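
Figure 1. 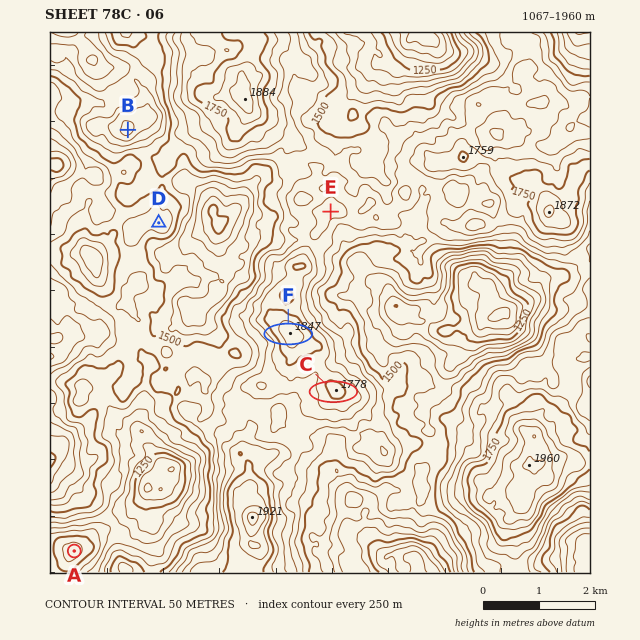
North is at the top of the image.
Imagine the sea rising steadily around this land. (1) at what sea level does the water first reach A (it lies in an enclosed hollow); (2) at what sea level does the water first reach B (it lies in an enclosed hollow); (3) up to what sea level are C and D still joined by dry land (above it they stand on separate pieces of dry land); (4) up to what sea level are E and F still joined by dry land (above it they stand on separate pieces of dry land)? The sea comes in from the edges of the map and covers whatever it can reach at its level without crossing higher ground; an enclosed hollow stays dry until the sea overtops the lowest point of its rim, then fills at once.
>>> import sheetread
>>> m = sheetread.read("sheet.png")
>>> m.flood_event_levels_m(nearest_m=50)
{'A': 1250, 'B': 1400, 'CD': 1500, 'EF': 1650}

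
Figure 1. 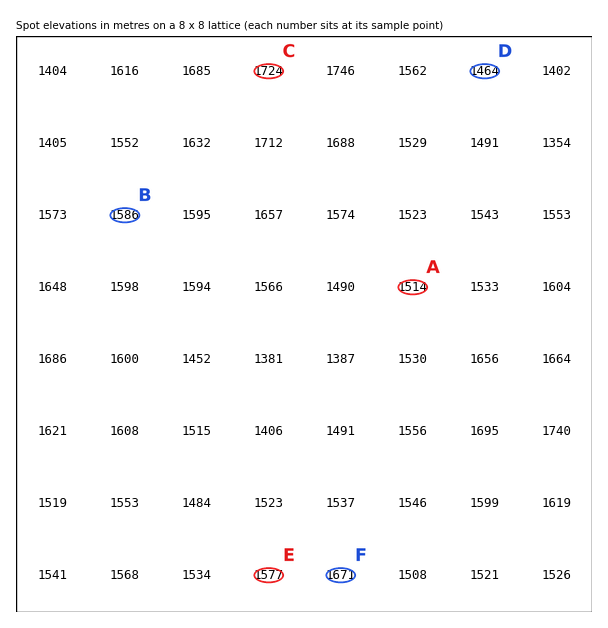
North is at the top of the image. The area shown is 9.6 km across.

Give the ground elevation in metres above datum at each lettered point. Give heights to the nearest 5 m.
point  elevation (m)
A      1515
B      1585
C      1725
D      1465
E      1575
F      1670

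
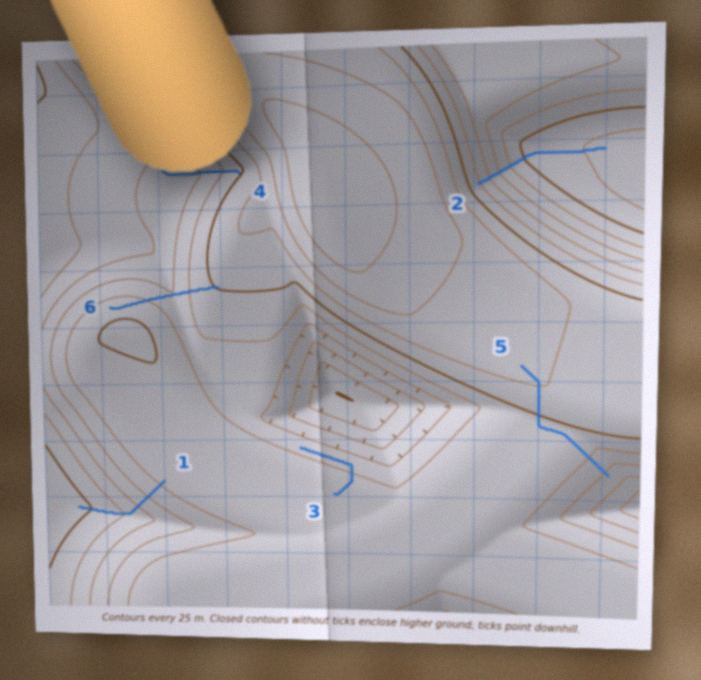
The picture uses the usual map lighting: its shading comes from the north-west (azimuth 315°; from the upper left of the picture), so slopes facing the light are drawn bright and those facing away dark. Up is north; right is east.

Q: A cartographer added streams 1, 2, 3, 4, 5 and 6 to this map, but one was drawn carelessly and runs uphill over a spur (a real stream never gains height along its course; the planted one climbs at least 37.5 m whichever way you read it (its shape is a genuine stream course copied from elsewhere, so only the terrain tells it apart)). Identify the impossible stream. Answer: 6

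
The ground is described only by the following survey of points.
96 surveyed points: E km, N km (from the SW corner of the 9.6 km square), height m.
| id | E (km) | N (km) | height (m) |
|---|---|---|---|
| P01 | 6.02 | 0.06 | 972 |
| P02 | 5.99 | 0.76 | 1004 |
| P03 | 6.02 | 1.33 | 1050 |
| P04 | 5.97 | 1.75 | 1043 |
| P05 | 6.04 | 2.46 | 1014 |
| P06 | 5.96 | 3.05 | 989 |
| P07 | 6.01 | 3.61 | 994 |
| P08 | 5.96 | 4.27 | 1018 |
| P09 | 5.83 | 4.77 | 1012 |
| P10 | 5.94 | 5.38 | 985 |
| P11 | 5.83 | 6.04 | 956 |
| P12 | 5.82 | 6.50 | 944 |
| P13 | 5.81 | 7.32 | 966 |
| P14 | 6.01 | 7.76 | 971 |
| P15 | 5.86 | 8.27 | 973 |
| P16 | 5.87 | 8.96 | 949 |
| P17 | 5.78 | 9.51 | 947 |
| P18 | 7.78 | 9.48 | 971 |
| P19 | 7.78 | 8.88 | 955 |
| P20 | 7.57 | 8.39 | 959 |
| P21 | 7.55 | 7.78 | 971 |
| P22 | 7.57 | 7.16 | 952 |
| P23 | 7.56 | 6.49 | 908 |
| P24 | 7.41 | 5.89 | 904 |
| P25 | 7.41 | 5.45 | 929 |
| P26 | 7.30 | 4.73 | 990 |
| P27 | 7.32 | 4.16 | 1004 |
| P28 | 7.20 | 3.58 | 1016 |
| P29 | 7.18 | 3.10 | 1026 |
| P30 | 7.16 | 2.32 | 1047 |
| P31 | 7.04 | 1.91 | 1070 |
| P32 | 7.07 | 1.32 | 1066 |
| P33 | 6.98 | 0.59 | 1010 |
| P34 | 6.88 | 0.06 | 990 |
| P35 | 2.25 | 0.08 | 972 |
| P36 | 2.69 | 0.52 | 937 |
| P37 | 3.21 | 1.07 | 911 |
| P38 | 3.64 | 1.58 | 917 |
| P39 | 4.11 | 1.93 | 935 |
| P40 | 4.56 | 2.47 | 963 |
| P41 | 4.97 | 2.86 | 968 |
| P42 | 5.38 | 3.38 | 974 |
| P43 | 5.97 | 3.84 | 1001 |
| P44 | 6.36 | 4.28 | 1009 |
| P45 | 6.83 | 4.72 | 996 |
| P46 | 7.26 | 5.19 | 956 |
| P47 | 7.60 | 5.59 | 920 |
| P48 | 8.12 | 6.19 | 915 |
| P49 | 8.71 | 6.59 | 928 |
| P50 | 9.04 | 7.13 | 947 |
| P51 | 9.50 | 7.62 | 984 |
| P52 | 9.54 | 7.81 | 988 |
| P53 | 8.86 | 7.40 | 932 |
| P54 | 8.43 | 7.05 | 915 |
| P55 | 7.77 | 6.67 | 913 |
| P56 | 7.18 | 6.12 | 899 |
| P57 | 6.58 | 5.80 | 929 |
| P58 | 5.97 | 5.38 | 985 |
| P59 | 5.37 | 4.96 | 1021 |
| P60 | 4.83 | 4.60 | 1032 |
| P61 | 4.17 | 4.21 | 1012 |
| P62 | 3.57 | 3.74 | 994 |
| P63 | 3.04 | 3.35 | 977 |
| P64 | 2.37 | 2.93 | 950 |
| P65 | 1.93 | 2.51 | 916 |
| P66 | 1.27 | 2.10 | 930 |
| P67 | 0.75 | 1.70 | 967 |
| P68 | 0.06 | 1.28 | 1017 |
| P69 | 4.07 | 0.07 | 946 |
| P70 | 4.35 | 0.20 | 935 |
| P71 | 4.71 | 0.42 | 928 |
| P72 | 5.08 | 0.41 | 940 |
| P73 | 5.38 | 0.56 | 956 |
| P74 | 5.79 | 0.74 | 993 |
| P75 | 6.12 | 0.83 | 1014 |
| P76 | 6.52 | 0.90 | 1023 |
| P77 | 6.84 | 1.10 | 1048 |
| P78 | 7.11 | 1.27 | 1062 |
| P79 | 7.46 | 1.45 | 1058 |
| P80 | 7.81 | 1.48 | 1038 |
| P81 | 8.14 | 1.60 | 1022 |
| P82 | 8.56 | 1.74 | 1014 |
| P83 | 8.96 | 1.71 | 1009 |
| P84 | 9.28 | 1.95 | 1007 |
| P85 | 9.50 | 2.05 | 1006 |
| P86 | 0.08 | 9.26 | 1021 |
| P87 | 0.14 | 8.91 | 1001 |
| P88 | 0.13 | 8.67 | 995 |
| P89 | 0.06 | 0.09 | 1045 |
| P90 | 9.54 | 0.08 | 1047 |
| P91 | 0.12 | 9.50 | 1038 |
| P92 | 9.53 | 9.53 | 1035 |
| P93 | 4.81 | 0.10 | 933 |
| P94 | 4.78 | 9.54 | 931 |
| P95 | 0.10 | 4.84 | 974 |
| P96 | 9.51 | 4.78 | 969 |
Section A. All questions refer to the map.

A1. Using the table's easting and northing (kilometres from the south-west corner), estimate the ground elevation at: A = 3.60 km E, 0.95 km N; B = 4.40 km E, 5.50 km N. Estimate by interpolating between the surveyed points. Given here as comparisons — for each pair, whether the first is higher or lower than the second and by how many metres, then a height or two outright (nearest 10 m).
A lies lower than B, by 100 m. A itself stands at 930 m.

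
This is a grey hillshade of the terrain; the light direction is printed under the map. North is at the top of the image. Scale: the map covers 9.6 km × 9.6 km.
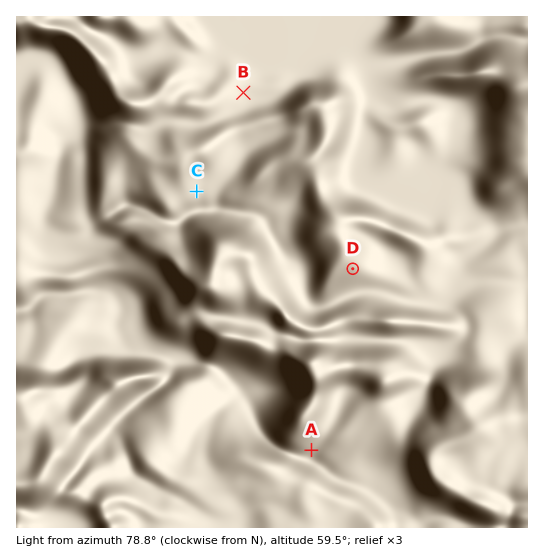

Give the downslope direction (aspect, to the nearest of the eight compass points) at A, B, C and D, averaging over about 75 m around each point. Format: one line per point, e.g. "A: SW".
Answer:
A: S
B: SE
C: SE
D: SE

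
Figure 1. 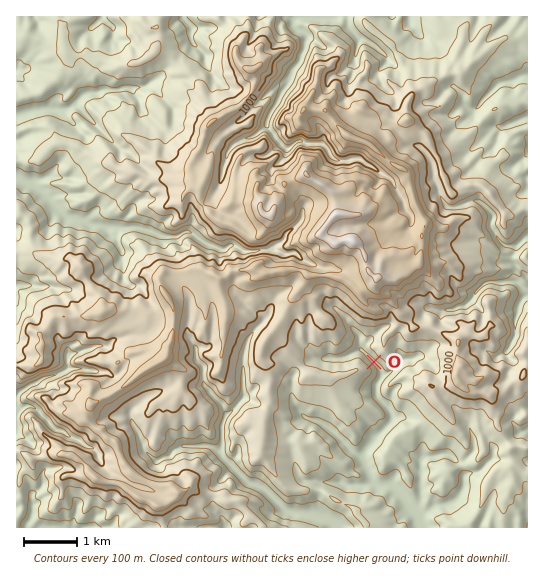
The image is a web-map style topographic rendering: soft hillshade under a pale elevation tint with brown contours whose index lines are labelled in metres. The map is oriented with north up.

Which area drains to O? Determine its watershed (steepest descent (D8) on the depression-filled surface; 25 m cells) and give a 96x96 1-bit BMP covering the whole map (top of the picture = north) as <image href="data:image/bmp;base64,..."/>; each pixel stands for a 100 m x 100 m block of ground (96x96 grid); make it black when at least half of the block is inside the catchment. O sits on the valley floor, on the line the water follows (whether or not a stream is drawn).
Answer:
<image width="96" height="96" href="data:image/bmp;base64,Qk2+BAAAAAAAAD4AAAAoAAAAYAAAAGAAAAABAAEAAAAAAIAEAAATCwAAEwsAAAIAAAAAAAAA////AAAAAAAAAAAAAAAAAAAAAAAAAAAAAAAAAAAAAAAAAAAAAAAAAAAAAAAAAAAAAAAAAAAAAAAAAAAAAAAAAAAAAAAAAAAAAAAAAAAAAAAAAAAAAAAAAAAAAAAAAAAAAAAAAAAAAAAAAAAAAAAAAAAAAAAAAAAAAAAAAAAAAAAAAAAAAAAAAAAAAAAAAAAAAAAAAAAAAAAAAAAAAAAAAAAAAAAAAAAAAAAAAAAAAAAAAAAAAAAAAAAAAAAAAAAAAAAAAAAAAAAAAAAAAAAAAAAAAAAAAAAAAAAAAAAAAAAAAAAAAAAAAAAAAAAAAAAAAAAAAAAAAAAAAAAAAAAAAAAAAAAAAAAAAAAAAAAAAAAAAAAAAAAAAAAAAAAAAAAAAAAAAAAAAAAAAAAAAAAAAAAAAAAAAAAAAAAAAAAAAAAAAAAAAAAAAAAAAAAAAAAAAAAAAAAAAAAAAAAAAAAAcAAAAAAAAAAAAAAD/wAAAAAAAAAAAAAH/8AAAAAAAAAAAAAP/+AAAAAAAAAAAAAf//AAAAAAAAAAAAAf//gAAAAAAAAAAAA///gAAAAAAAAAAAB///gAAAAAAAAAAAD///wAAAAAAAAAAAB///4AAAAAAAAAAAB///8AAAAAAAAAAAA///8AAAAAAAAAAAA///8AAAAAAAAAAAAf//4AAAAAAAAAAAAf//4AAAAAAAAAAAAP//wAAAAAAAAAAAAH//AAAAAAAAAAAAAD/gAAAAAAAAAAAAAD/AAAAAAAAAAAAAAAAAAAAAAAAAAAAAAAAAAAAAAAAAAAAAAAAAAAAAAAAAAAAAAAAAAAAAAAAAAAAAAAAAAAAAAAAAAAAAAAAAAAAAAAAAAAAAAAAAAAAAAAAAAAAAAAAAAAAAAAAAAAAAAAAAAAAAAAAAAAAAAAAAAAAAAAAAAAAAAAAAAAAAAAAAAAAAAAAAAAAAAAAAAAAAAAAAAAAAAAAAAAAAAAAAAAAAAAAAAAAAAAAAAAAAAAAAAAAAAAAAAAAAAAAAAAAAAAAAAAAAAAAAAAAAAAAAAAAAAAAAAAAAAAAAAAAAAAAAAAAAAAAAAAAAAAAAAAAAAAAAAAAAAAAAAAAAAAAAAAAAAAAAAAAAAAAAAAAAAAAAAAAAAAAAAAAAAAAAAAAAAAAAAAAAAAAAAAAAAAAAAAAAAAAAAAAAAAAAAAAAAAAAAAAAAAAAAAAAAAAAAAAAAAAAAAAAAAAAAAAAAAAAAAAAAAAAAAAAAAAAAAAAAAAAAAAAAAAAAAAAAAAAAAAAAAAAAAAAAAAAAAAAAAAAAAAAAAAAAAAAAAAAAAAAAAAAAAAAAAAAAAAAAAAAAAAAAAAAAAAAAAAAAAAAAAAAAAAAAAAAAAAAAAAAAAAAAAAAAAAAAAAAAAAAAAAAAAAAAAAAAAAAAAAAAAAAAAAAAAAAAAAAAAAAAAAAAAAAAAAAAAAAAAAAAAAAAAAAAAAAAAAAAAAAAAAAAAAAAAAAAAAAAAAAAAAAAAAAAAAAAAAAAAAAAAAAAAAAAAAAAAAAAAAAAAAAA="/>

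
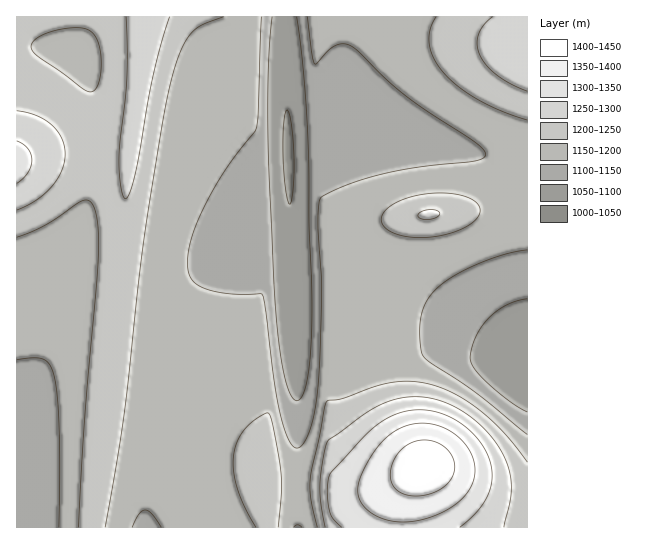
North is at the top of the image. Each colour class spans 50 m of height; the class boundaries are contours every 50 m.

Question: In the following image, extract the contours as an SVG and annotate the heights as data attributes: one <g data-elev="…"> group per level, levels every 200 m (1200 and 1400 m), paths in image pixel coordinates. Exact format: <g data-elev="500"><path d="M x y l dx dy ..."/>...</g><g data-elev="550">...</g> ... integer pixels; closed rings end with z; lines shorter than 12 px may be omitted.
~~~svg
<g data-elev="1200"><path d="M105 527l19-113 22-188 16-100 8-40 9-32 11-19 11-9 23-9"/><path d="M278 527l3-34 0-20-8-49-3-9-3-2-13 7-11 11-6 12-4 14 1 16 4 17 7 19 11 18"/><path d="M527 462l-21-27-23-22-24-17-24-10-21-4-20 0-20 5-32 12-13 1-3 2-1 5-15 72 1 19 6 29"/><path d="M17 237l29-12 36-24 7 0 5 6 4 20 0 34-13 156-6 110"/><path d="M407 237l26 0 25-6 11-6 7-6 4-6 0-6-4-5-6-4-20-5-24 1-24 6-16 10-4 5-1 6 3 5 5 4z"/><path d="M89 92l-54-38-4-7 3-6 13-8 19-5 17 0 10 5 6 13 2 23-2 12-2 7-4 3z"/><path d="M436 17l-6 13-1 13 5 15 10 15 14 13 20 14 24 11 25 9"/></g><g data-elev="1400"><path d="M408 495l13 1 12-3 10-6 7-6 4-10 0-9-4-9-7-7-12-5-13 0-12 5-9 9-6 14 0 13 7 9z"/></g>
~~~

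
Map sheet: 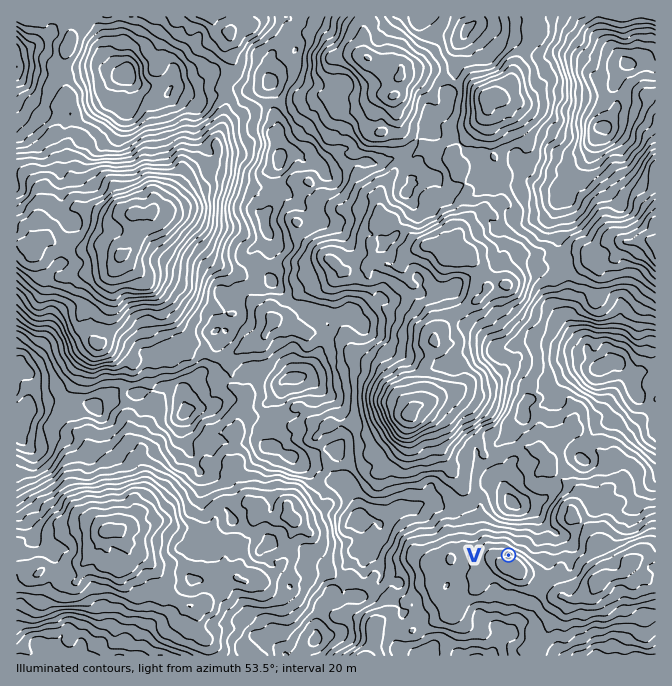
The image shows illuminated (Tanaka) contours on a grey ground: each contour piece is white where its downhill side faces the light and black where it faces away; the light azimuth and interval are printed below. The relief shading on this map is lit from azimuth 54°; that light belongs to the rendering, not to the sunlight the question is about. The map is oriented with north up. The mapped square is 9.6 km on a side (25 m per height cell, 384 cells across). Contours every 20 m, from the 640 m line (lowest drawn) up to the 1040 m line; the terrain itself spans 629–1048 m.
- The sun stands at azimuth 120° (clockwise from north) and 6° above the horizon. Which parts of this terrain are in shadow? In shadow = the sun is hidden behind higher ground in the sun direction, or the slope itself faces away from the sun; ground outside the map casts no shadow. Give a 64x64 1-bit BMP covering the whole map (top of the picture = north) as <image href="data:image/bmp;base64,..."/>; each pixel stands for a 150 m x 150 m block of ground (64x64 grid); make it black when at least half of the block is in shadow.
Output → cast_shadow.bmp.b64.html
<image width="64" height="64" href="data:image/bmp;base64,Qk0+AgAAAAAAAD4AAAAoAAAAQAAAAEAAAAABAAEAAAAAAAACAAATCwAAEwsAAAIAAAAAAAAA////AAAAAAAAAAAH4ADAAAAAAAfgAGAAAAAAB+AAYAAAAAAH8AAAAAAAAAHwIAAAAAAAAfiAAAAAAEAAGwAEAAAAAAAPgAHAAAAAAB8AA8AGAAAAHoAH+A4AAMAf4w/8LgAAAB//j/5ngAAAP/6vn/+AAAB/+Px//8AAYCfg/i//8DBgAAB+Af/wPnAAAH8A//g+0AAAI4D/+DBcAAAAwP/wAAhAAADg/8BYAOQAABD+4EAAxABgQPzg4Bw8ADAA7+D4CjwAMADx4PwP/gACAGHIbDf+AAICIAAAP/8AACBwAAAf/4AAcvgAAB//AAAAfAAAP/+AAAg8AAg//wAAAD4ADj//gAAAPAAPh/+AAAAcAAOD/8AAAAwAA4D/wAAAwAADgH/8AAAAAADwCDwAAAEAAHIADgAAA4AAcgAAAAAHwAB+AAABgQfAAH4mAAGBh8AA/2eAA9mHgAD/5+AH/4+AAPPz8A//x8AA8/P4B//P/ABD8/4P/8/8AAPjkA//3/wAI/CAB/7//wB//AAH////gD+8AAP///+AAAAAAf////ACIAAA////8BBgCAD/8f/4MAAcAP/B//gAAD4AP/H/+DBgPgAf+P/wfHg+AB7gf5D84D+ADuB4iHwAP8AO8BgAPgA/wAD4AAA/wB/AAPgAAD/AH+AAGAAgP8APoAAAAAA/wMLgAA=="/>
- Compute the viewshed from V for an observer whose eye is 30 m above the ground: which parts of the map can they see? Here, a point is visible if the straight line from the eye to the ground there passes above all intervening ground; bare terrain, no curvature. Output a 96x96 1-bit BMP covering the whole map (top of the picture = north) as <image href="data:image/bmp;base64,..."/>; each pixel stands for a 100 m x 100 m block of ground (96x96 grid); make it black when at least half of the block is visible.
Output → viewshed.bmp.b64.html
<image width="96" height="96" href="data:image/bmp;base64,Qk2+BAAAAAAAAD4AAAAoAAAAYAAAAGAAAAABAAEAAAAAAIAEAAATCwAAEwsAAAIAAAAAAAAA////AAAAAAAAAAAH/wA/gAAAAAAAAAAP/4APAAAAAAAAAAAP/8ADgAAAAAAAAAAf/OAHgAAAAAAAAAAf/OAH8DAAAAAAAAAf+PAHgHAAAAAAAAAf4f/vgPAAAAAAAAA/h/4AAPAAIAAAAAPPh/wAA/AB/AAAAIOPH/wAA/wB/gAAAOOAH/wAA/wB/gAAAf+Af/8AA/wB/wAAAP+Ef/8AA/gT//AAAH+2/f8AA/j///AAAH/xc/+AAnn///gAAH/hcPeAEvn///wAAP/x8P+AGPv///wAAP/P+H+AGHv//54ABf/H+H+ACPv//wcAAf/+EH/AAP///wMAAP/mAH/n4P+v+AMAAD/AAH//x///8AEAAD+AAP//////8GAAAD+AAH//////4GAAAD+AAH//////8MAAAB8AAD/n////+NAAAB4AAT/P////8AAAABgAAYfD////4AAAABAAfwOD////4OAAABwAfgMP////w+AAAD4AfAYGf///j8AAAB4AfD4E///+/4AAAB4C/g4A//+P/wAAAHwCfgcAf//HvgAAAHgAfAMAf//gOAAAAFwAeAEAf//gOQAAAHwAcAAAH//8OAAAAGwAMAAAD//+MAAAAIwAMAAAAf//IAAAYIAAMAAAAH//4AAAf/gAkAAAAB3/gAAA//8A8AAAAAZ/gAAAf//h8AAAAAB/gAAAP//9/AAAAAAfAAMAH//+/gAAAAAeAAcAD/n8/gAAAAADgA8AD//4PgAAAAADwA8AD//wJgAAAABn8D8AA//wBAAAAAH///8AH//wAAAAAAf///8Af//4AAAAAA////8AZ//8AAAAAB////8AB//8AAAAAB////8AD//8AAAAAAf///8Ph//4AAAAAAP///8fB//4AAAAAAH///8bB//8AAAAAAAP//8wA//8AAAAAAAD//9wAf/8AAAAAPgAP/8wAf/4AAAAAfgAf/8gAP/4AAAAAZgCf/8AAH/4AAAAAYAAEf8AAD/wAAAAAAAAAcYAAD/wAAAAAAAAAAAAAB/wAAAAAAAAAAAAAH/wAAAAAAAAAAAAAC/wAAAAAAAAAAAAAAfgAAAAAAAAAAAAAADgAAAAAAAAAAAAAAAAAAAAAAAAAAAAAAAAAAAAAAAAAAAAAAAAAAAAAAAAAAAAAAAAAAAAAAAAAAAAAAAAAAAAAAAAAAAAAAAAAAAAAAAAAAAAAAAAAAAAAAAAAAAAAAAAAAAAAAAAAAAAAAAAAAAAAAAAAAAAAAAAAAAAAAAAAAAAAAAAAAAAAAACAAAAAAAAAAAAAAcHgAAAAAAAAAAAAAefgAAAAAAAAAAAAAf/gAAAAAAAAAAAAAfwQAAAAAAAAAAAAAAAAAAAAAAAAAAAAAAgQAAAAAAAAAAAQAAAAAAAAAAAAAAAAAAAAAAAAAAAAAAAAAAAAAAAAAAAAAAAAAAAAAAAAAAAAAAAAAAAAAAAAAAAAAAAAAAAAAAAAAAAAAAAAAAAAAAAAAAAAAAAAAABmAAAAAAAAAAAAAAAvgAAAAAAAAAAAAAA/+A="/>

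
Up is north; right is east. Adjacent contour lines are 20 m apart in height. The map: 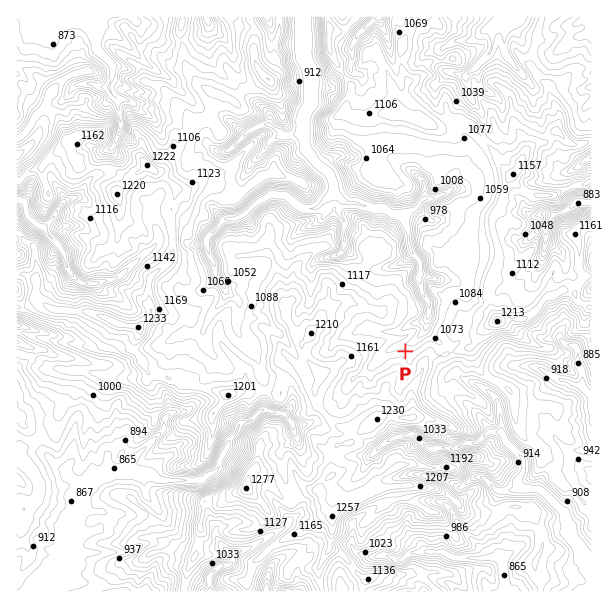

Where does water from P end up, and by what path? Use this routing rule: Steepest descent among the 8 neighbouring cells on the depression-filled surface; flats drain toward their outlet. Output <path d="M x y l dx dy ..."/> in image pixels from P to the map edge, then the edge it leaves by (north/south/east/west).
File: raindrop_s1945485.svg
<path d="M405 351l0-6 2-1 6-2 13-13 0-9 3-6 0-11-7-10 0-6-3-6 0-3 1-2 0-13-1-3-8-8 0-3-3-6 0-13-1-2-2-6-6-6-4 0-11-7-10 0-6-3-6 0-5-3-10 0-3-2-6-6-3-1-2-3 0-9-1-2-2-6-4-4-6-3-6-6-3-6-6-6 0-11-2-1 0-21 8-12 0-33-8-15 0-39"/>
exit: north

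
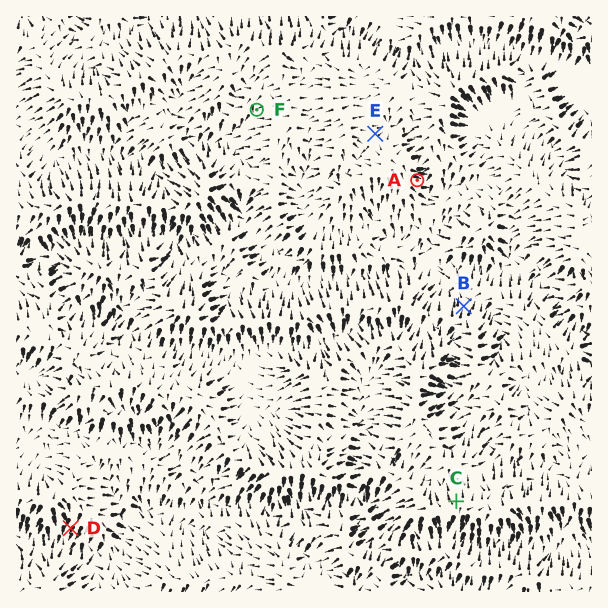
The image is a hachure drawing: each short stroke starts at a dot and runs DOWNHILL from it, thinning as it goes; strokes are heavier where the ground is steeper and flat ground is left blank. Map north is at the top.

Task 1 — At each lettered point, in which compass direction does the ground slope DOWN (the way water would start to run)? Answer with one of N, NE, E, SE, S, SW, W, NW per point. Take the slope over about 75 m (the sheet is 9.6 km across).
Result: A E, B N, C N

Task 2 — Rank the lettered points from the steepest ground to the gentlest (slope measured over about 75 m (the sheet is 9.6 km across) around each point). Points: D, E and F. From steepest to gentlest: D F E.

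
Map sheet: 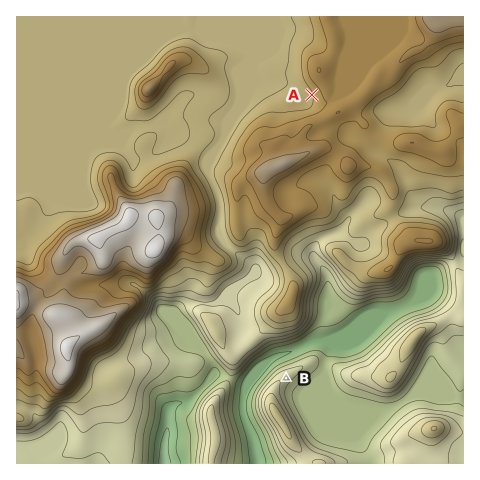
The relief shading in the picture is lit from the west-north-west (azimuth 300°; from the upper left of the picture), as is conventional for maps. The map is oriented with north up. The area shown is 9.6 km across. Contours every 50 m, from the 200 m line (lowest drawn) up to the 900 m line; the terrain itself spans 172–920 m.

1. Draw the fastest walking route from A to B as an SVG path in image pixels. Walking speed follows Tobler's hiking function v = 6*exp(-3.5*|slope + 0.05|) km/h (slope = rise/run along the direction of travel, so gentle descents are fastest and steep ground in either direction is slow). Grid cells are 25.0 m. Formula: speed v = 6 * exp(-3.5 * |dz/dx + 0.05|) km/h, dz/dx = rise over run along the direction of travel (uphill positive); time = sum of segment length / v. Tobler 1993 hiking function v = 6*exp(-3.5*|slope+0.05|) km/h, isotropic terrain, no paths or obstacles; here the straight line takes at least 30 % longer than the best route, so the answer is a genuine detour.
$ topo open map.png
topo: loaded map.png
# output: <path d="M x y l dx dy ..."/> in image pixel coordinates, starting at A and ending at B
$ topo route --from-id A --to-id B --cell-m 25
<path d="M312 95l1 1 8 16 0 6 2 5 0 4 11 21 0 27 2 5 0 37-3 7-10 10-5 11 0 8 5 12 0 25-1 2 0 29-10 21 0 5-1 2-20 20-5 9"/>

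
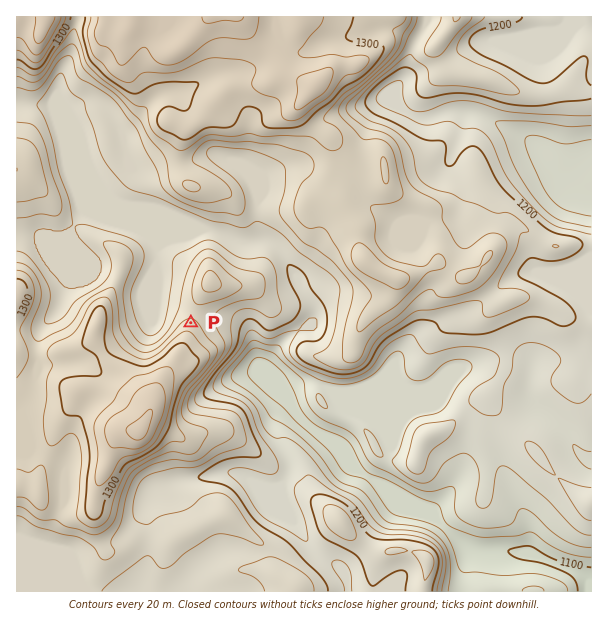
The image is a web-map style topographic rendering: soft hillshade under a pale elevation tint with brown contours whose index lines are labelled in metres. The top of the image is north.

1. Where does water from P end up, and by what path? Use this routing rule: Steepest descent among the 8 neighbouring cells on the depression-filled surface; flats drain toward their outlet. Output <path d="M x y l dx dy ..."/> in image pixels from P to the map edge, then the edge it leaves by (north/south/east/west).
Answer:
<path d="M191 323l0-8-6-6-26 0-3-3 0-55 20-20 40 0 2 2 4 0 12 6 3 3 18 0 2-2 9 0 1 2 3 0 9 7 0 2 9 12 5 9 9 9 0 9 10 15 0 13-12 12-9 5-24 24 0 22 44 44 9 4 48 48 3 2 7 0 2 1 7 2 27 15 47 46 1 0 3 3 6 3 5 0 1 2 38 0 6 4 6 2 1 1 9 0 2 2 12 1 7 5 12 3 9 4 6 6 2 0 0 2 4 4"/>
exit: east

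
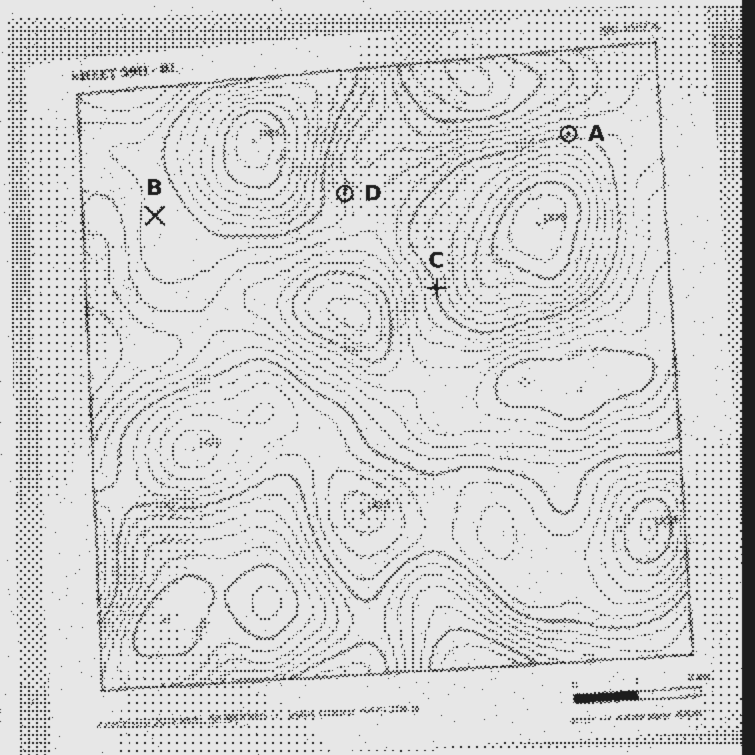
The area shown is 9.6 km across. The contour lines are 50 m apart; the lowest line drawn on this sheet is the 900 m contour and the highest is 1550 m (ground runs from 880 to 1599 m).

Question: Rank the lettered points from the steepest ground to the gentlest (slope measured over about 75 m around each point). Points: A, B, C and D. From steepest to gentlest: A C D B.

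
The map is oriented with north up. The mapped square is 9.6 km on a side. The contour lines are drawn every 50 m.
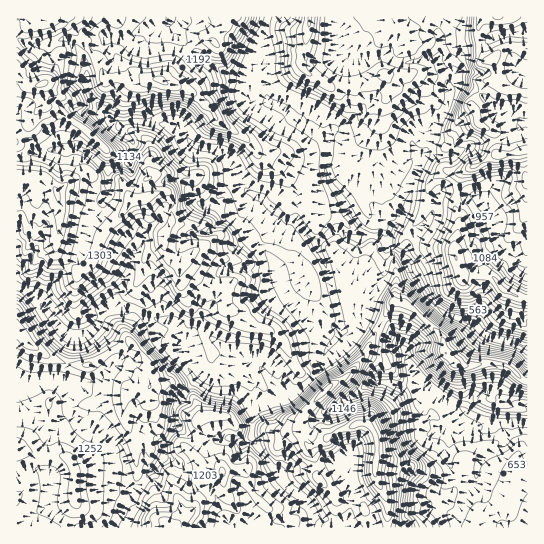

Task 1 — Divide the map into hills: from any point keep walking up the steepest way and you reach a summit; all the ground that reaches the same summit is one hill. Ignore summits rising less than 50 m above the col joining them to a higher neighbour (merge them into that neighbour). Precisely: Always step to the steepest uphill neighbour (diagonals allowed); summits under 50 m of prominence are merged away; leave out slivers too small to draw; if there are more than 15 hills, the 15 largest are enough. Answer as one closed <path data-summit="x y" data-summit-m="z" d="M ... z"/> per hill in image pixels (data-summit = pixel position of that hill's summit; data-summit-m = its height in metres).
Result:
<path data-summit="43 83" data-summit-m="1560" d="M263 56l-8 9-6 10 2 22 5 5-13-3-21 6-11 7-24 22 1 5 5 5 5 3 20 2 11 7 12 26-14 3-16 19-6 1-11-4-13 8-16 2-5 7-16 15-1 14-8 11-6 17-14 28 4 5 15 0 13 8 28 7 4 6-2 13 4 15 14 21 20 13 23 0 13 14 15-2 33-14 14-12 10-16 4-12 12-14 1-5 10 3 5 0 4-3 25-56 1-23 3-4-1-5 20-33 4-22 12-28-9 0-15 5-13 1-23-5-12-7-24-1-2-11-4-5-18-9-20-19-12-4-3-3 0-35z"/><path data-summit="355 425" data-summit-m="1422" d="M367 317l-12 16-15-3-1 5-12 14-11 24-11 12-12 8-3-1-24 11-5 0-8 6-1 29 17 25 11 10 4 9 25 24 4 8-2 14 144 0 1-7 19-35 2-16-18 2-7-3-4-10 0-10 1-7 6-8-13-2-18-21-5-10 0-12 5-4-12-16-5-16-7-8-7-15z"/><path data-summit="130 201" data-summit-m="1392" d="M142 121l-12 0-10 4 0 5 13 13-5 19-17 6-3 3 0 22-5 8-4 14-11 14-8 25-41 45 21 30 11 8 8 0 11-5 9-9 5-12 12-5 0-7 13-24 4-14 10-14 1-14 16-15 5-7 16-2 13-8 11 4 6-1 16-19 14-3-9-21-9-9-30-8-12-16-11 0-12-5z"/><path data-summit="150 387" data-summit-m="1301" d="M118 307l-12 2-7 14-9 9-18 7-8 43 5 13 13-8 9 10 4 9 0 12-3 8 28 20 8 24 0 16 5 6 11-10 5-9 14-14 1-16 13-18-4-11 2-7 21-28-15-22-4-15 2-13-4-6-28-7-13-8z"/><path data-summit="171 527" data-summit-m="1447" d="M197 380l-22 27-2 7 4 12 18 13 15-3 9 4 14-1 10 4-6 18 0 22 10 20 4 18 6 7 53 0 3-14-4-8-25-24-4-9-11-10-17-25 0-25 4-7-5-1-13-14-23 0z"/><path data-summit="457 258" data-summit-m="1151" d="M450 191l-11 2-11 29-20 19-4 17 23 39 18 16 28 10 17 14 25 6 12 5 1-77-9-4-8-12-6-2-5-4-4-32-4-8-19-14z"/><path data-summit="446 353" data-summit-m="1201" d="M389 247l-4 4 0 16-2 11-10 16-4 15-5 9 7 1 22 10 7 16 7 8 5 16 9 13 38 26 6 3 4-12 6-4 14 0 24 9 9 0 5 3 1-58-13-6-25-6-17-14-28-10-18-16-24-40z"/><path data-summit="161 79" data-summit-m="1361" d="M169 21l-19 4-21 11-19 0-25 18-1 9 5 28 10 15 15 15 4 3 12-3 28 2 12 5 11 0 5 7 33-28 24-8 10 2-4-14 1-15-5 4-7 0-35-13-4-8-28-25z"/><path data-summit="57 193" data-summit-m="1509" d="M79 148l-42 3-12 5-9 1 0 129 6 2 16 12 42-46 8-25 11-14 4-14 5-8 1-23z"/><path data-summit="310 17" data-summit-m="1160" d="M333 16l-64 0-6 21 1 20 4 9 0 35 3 3 12 4 15 15 27 17 8-11 17-9 15-17-10-36 0-6-9-1-6-9z"/><path data-summit="385 75" data-summit-m="1027" d="M385 55l-30 6 0 6 10 36-15 17-21 13-4 6 2 13 24 1 12 7 23 5 37-7-8-8-3-8 5-7 20-14 8-10 4-10-2-23-10-18-8-1-7 2-25 2z"/><path data-summit="493 58" data-summit-m="1288" d="M527 31l-22 2-19 8-23 6-10 15 0 15-5 6 0 6 7-4 14 2 8 4 14 13 23 9 8 10 5 0z"/><path data-summit="74 493" data-summit-m="1284" d="M73 413l-12 9-13 19-3 26 7 14-4 16 0 12 7 7 22 12 36 0 11-26 7-8-3-8 0-16-7-21-14-13z"/><path data-summit="498 154" data-summit-m="1233" d="M527 123l-4 0-14 16-4 1-31 4-23 11-25 0-13 24-6 30-19 30 0 7 16 12 4-17 20-19 11-30 11-1 19 2 12 6 6 6 0-7 2-8 6-7 23-12 10-2z"/><path data-summit="17 329" data-summit-m="1334" d="M19 287l-3 0 0 98 23 0 4-2 11 0 12 8-2-17 9-36-13-9-26-33z"/>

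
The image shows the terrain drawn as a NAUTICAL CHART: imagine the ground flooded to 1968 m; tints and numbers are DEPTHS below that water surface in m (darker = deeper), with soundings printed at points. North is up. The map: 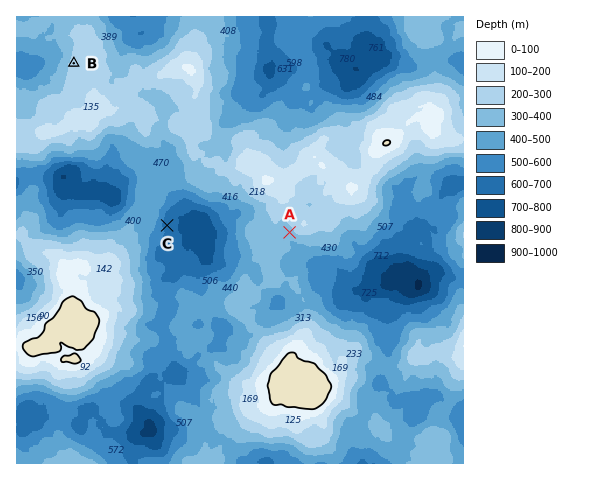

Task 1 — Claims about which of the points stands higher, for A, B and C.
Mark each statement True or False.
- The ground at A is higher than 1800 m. False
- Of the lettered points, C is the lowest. True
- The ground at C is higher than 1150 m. True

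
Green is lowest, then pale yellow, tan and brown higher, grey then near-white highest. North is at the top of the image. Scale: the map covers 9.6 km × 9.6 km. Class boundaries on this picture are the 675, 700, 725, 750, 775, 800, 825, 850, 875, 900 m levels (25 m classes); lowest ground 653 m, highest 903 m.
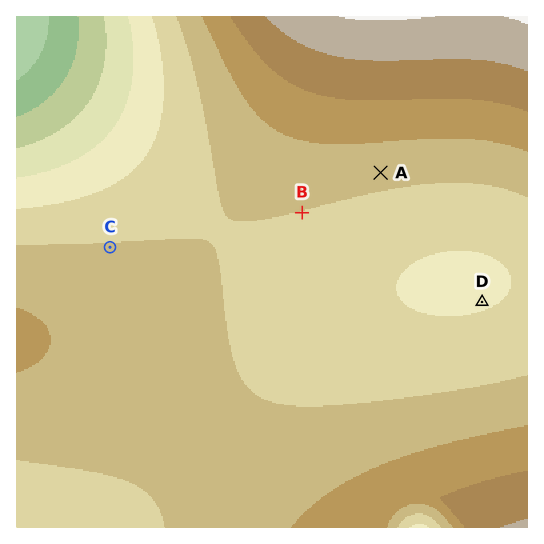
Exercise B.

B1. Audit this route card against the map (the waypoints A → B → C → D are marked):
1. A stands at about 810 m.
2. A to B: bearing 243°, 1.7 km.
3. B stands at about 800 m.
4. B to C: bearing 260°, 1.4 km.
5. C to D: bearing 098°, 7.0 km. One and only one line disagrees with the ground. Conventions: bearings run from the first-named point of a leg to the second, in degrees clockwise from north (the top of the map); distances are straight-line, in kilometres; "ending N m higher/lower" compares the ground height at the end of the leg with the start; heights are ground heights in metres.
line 4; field distance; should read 3.7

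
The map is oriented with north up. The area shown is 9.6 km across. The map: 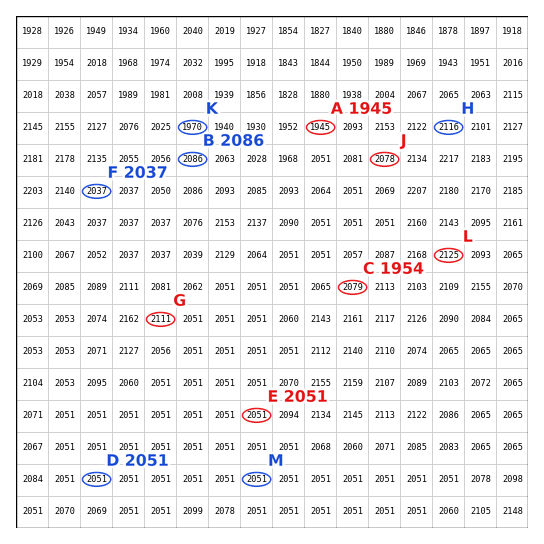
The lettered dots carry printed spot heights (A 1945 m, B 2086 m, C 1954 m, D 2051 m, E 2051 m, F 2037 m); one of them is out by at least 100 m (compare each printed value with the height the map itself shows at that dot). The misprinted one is C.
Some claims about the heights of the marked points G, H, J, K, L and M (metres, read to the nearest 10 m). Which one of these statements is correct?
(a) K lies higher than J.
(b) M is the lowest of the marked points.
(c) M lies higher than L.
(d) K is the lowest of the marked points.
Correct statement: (d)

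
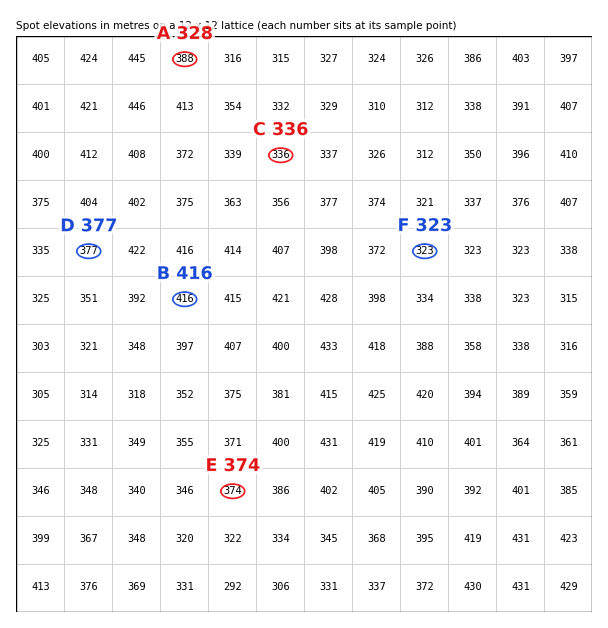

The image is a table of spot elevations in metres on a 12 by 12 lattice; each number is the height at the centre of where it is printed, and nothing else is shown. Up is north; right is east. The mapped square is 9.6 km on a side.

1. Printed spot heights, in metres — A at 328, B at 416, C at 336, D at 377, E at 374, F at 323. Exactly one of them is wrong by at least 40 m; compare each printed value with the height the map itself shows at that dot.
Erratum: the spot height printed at A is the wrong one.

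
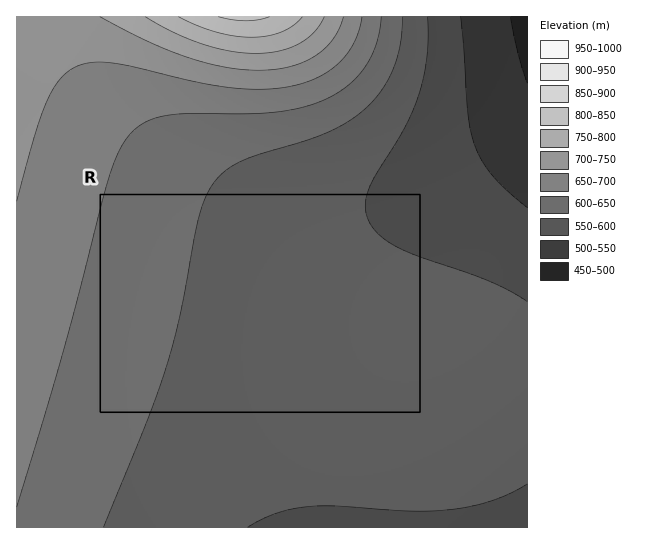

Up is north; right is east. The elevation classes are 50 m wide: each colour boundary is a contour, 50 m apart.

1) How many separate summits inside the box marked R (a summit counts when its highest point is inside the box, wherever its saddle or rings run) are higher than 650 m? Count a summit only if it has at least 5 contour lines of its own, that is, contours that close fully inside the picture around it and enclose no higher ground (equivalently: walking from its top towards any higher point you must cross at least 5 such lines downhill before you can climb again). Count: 0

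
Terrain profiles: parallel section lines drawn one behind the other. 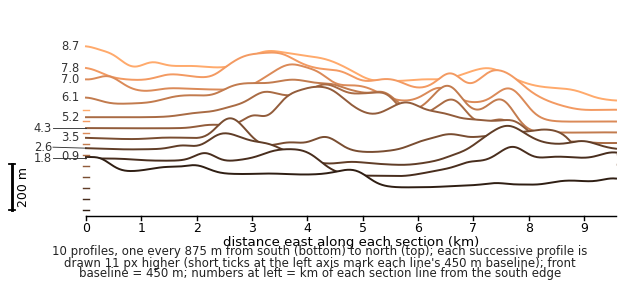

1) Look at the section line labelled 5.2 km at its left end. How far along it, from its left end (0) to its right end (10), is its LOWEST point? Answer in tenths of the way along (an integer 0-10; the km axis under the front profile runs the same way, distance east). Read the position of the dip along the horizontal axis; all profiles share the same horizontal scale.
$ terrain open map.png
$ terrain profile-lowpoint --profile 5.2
10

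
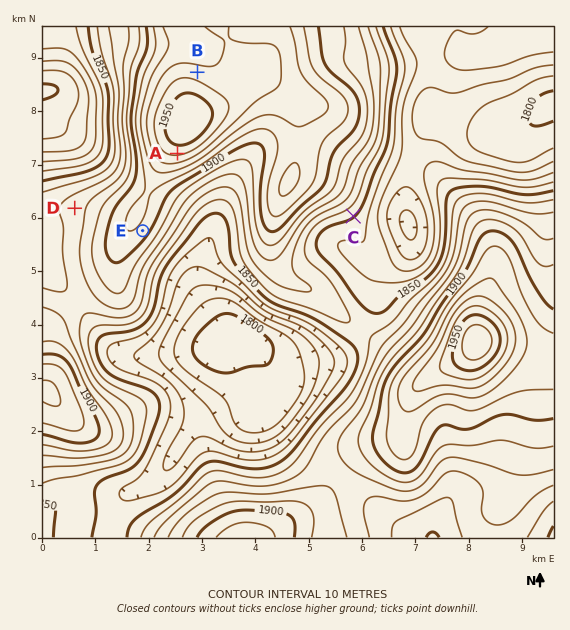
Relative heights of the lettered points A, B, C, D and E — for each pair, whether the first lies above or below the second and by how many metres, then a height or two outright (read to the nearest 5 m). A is above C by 90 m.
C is below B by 85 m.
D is below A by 65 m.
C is below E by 55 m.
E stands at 1905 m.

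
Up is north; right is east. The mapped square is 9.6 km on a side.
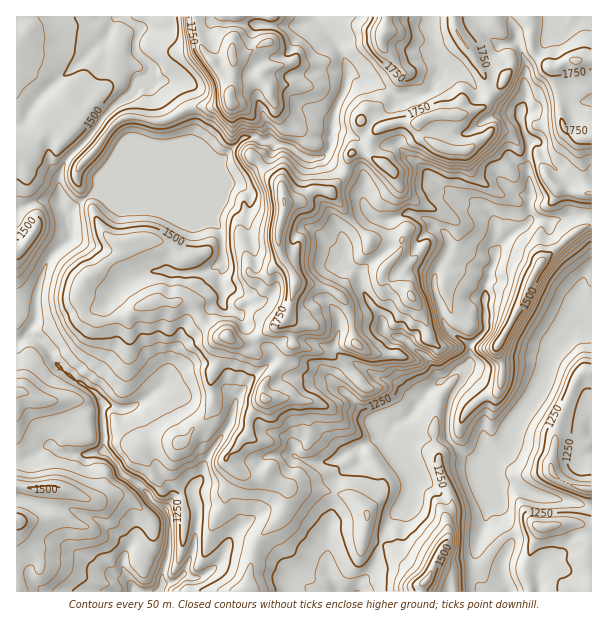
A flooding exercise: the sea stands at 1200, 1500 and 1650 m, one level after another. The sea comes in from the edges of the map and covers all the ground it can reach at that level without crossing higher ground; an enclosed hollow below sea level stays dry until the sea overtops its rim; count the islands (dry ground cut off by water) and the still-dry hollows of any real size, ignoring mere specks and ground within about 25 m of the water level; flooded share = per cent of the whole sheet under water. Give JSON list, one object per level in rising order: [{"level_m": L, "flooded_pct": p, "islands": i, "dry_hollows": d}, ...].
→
[{"level_m": 1200, "flooded_pct": 10, "islands": 0, "dry_hollows": 0}, {"level_m": 1500, "flooded_pct": 61, "islands": 1, "dry_hollows": 0}, {"level_m": 1650, "flooded_pct": 84, "islands": 1, "dry_hollows": 0}]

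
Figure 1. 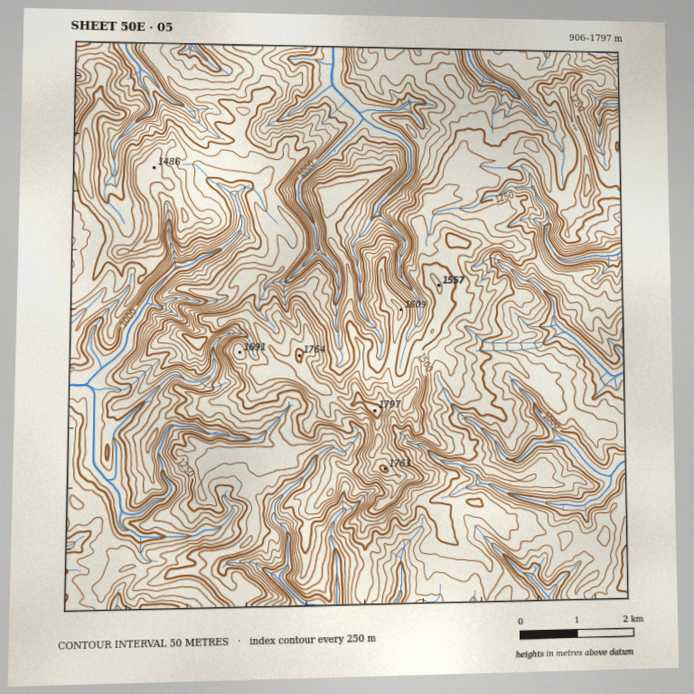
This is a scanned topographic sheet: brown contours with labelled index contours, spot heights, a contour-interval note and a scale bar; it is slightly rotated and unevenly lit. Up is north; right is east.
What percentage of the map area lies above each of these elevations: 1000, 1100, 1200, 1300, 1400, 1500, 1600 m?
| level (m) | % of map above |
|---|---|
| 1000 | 89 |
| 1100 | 73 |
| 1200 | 50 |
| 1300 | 29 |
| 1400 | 15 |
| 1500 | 8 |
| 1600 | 3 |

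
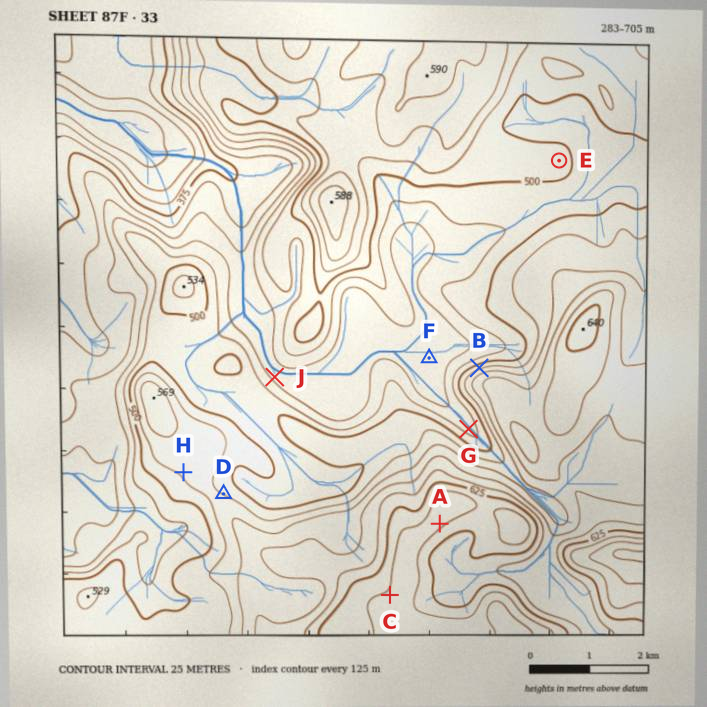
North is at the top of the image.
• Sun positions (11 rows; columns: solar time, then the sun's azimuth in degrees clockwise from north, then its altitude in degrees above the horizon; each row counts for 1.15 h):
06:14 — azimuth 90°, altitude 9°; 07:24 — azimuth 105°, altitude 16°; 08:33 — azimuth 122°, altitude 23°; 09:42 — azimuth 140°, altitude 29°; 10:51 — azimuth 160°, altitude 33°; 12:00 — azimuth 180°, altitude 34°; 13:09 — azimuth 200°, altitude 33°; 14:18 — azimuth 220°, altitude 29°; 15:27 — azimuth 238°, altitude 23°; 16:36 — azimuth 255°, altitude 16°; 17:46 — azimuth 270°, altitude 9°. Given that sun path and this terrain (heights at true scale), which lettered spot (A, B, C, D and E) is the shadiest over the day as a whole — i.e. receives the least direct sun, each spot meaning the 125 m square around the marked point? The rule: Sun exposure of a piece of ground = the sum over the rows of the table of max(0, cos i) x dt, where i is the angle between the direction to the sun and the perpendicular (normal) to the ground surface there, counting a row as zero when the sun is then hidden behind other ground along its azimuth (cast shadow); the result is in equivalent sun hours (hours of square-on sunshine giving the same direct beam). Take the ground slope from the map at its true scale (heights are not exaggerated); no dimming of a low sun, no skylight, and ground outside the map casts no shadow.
B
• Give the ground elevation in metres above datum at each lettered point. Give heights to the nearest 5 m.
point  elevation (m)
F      445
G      465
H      530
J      445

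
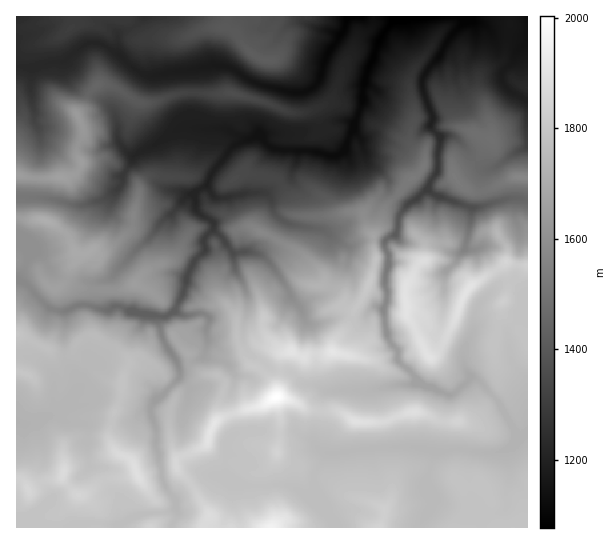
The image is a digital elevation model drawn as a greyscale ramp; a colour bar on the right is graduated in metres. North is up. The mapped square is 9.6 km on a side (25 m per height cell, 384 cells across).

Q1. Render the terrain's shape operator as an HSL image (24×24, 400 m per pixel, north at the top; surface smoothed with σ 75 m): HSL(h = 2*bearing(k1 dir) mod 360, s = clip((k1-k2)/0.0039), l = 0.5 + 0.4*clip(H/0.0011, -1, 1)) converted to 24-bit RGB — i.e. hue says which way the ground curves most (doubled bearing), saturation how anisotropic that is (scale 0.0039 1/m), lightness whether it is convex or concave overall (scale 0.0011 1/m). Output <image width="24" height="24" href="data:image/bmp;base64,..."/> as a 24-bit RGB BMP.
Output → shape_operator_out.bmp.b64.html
<image width="24" height="24" href="data:image/bmp;base64,Qk32BgAAAAAAADYAAAAoAAAAGAAAABgAAAABABgAAAAAAMAGAAATCwAAEwsAAAAAAAAAAAAAeX5mgoZzg2pleoZkeINnTIBet6VLPEprsKRwf6yiV2mRgau1y6+4hl+femB+aXx0eJJpp41+anF7bH+Cj399gHl6doZ4hXuAgpK7Tkt0cbGPhoeze2h7iFZkmNe2WSthgMSDeVpbdHdmWXpSjntOc1NXenCBg5WWeZmYooaAcG1+dWt6iIx3fYCGfY2Mf3mHinqqg1Kom86Kd09xgkxrrN6pQSN109iTZHhSeHdqh3eGj3J3eIZnepCOd4iOgYOIf3yDko2DiXiNbHSKk5ydh5CYgX2OgXiOe3doVWh5vq9/X0h6o9HRntGfIxQ+vN+f14XBR52Bf3iDa2mOobyRcX2DdmpjdHhddXhcd31hfnZlendfen1XdGpObndSbIJrfn9xZot3mnFkU153rLhxfnlbQSdyc7dMnlKj23NyT2JBVmFDpqJacVhXc2VrsF5wapzGV6Rvam9RZoRfh3yufqOqlKerYFt/hHl0cINuen93anl+tpSBhJtpJ0NxwYt4PGlo3ZKVwJHh3oznSL5TeNHWboS+nNrWe1qqmHHD3tvwkKrXkIDAqH+ni1l+fo5zgI5papCReoN+fHR8mJ5ypIuFNHhPIsZjhlFsiapbP4JZPI199dbcZyw9X2I8aGFBbm1IUnEzVWgmOx4OPnEli2JHpGdXd4ODf6Czg2F2dnaDeIaEbIV4pYGQtNbOORFkcMt2uVd4lEBLY4tBc0klrLNlol13VJFYe8C+e9LadQ9hyuTEU5ubUUp7maqOhG+DdKWRm7LHj2O2iIKYh7Guf6CxxUB0xRrCYKCkekuBkbSAfIax0entbIPXzafifYjIx8OMLgRBmdCUytCWnkaDVmx/op6IfHGJosWhTmB/TE+Nz+Tej4jJOV+6YwAViuSl0iR2czl3cMOIydKVTLRUKxQpZXQrtotfvNeWHQAzr9yiUHGG5Z+fLE1cmY12c4mEnm1UaSYgM2EZd10OOSwFNRYGt+mSADMy5nyvntjRR1ez09+eXDRXYCE5dcCRpYm64rtkAAsz5ujAWIuU6W2PJ19ts697aHmMdjRgm8rBsnaITqRTMIPJ0sDjo72HDiteLaCEl8GBdR2Ct9encxp6udjajbrDR0yO+erSAAUz8+zYL3hFN1Go99T1OZSegW1eZqCggll2tJabr6K/SpyCKnZW1LHN677XADMt3syhBWJIahchYbVWhLaQV3egZUOA+OrTAAsz9t/V7s7wAkcxjT824qnJhKzfa1FLaXZSldOue5PA0ZHVfsVNKW1Hx3ebERTHnABc2XBuc9vGltzUoFxVUzE2YzpC8/e7ACoz7sIjxVBNw5LUQQ6Oi+pibS5Kpa7m2eryX2ipZXhXUS5j69XHO4CJJZtW6CGSEZ3nqb3X0cunfx1jpFLTfnTLbIrHk8N/NAPude+woGOvwZeeEkNQ6dPBfU6zKisMKh8JiG8bN24kDCcm8+PRV1mkaDceF2oWlT8aL0cYV0ceZJFNf3dUW6pyTYOM0pi+6ZG7BTMAPigAWyEEKOIpTHkTR0QbydnxxLrw79PvpbeLJltkO+2DzlXFrqHWo5reJH+63rzhkK/Id6++i7W3fICWUEleRmI8qj9d9NfiADJc9PHXXWyBQVW33drxn51XMilDzYZt19VqVH/REygLW2s7l4VrjGdrMIOQbb5jtmJRaEQkWFMdVUcePWcvXEFugqhnbpZYCQDY8OnQklNwhK9iG1IhqHtkQSxLo4JJ8O/bKBljuqOPRHBQV3RReXJjg3NgeIFGUjgroIldWqeWlrS3NWyKXk2bfauZodhqTwBSiekznrTMs7moQUqjhziTiVCh1/Tq1aefNxM6waiUuJLJNlY8W1A9hXJOdGs+VKDHzej2rKHluXu1V7aUM3qPZWJ17e7TEgI8fcBvkl5apM2qfD6XOzeXoePAfDk231Jmjr3Yi9PXi0S3zKbtqa7q19bxxN31nTMAKyAIJEMVu1Nova+DHSVUX5Bfyd6GEyHZf3CPe7dyfkM6hDdTdXFNYXA0MUY5rsuTp4dgRhgcZWE2RU8hP04jTk8cLQYJm9nQwd/VXqiYI0tk3cC1Gz9RkaWI2qWeDVFErIF0qaJ8iEyabJV6h3WTrHueR4JHUnYlXSAqno60kn+uw57JmluSRj5nqOHUhrKvyqKhg2WQJlpdxZR/P0ujX5txa4+Q2mucQ51rkItjjWBlcoFneXCJbnuPvJiygoizd4SybqyceWOVXnKTwHnGm6LKfp6Wf4pxga+ByHjAZnusKn1nxIGXQoVyYG5SrZtPoY82fVZfmHl/c5KV"/>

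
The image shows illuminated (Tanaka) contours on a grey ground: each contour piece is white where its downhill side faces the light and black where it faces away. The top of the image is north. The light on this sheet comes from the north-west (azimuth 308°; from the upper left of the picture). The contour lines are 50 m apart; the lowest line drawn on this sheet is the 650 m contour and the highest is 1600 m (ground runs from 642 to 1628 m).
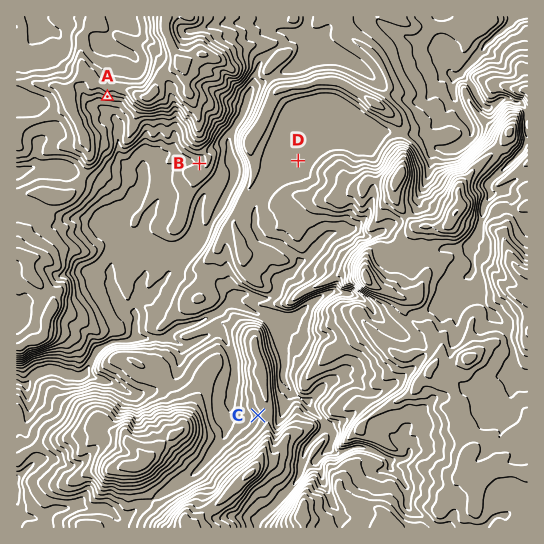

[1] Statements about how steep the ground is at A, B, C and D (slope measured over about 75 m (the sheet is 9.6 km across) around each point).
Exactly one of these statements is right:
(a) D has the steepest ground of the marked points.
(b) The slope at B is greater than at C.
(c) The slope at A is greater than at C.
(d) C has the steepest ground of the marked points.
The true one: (c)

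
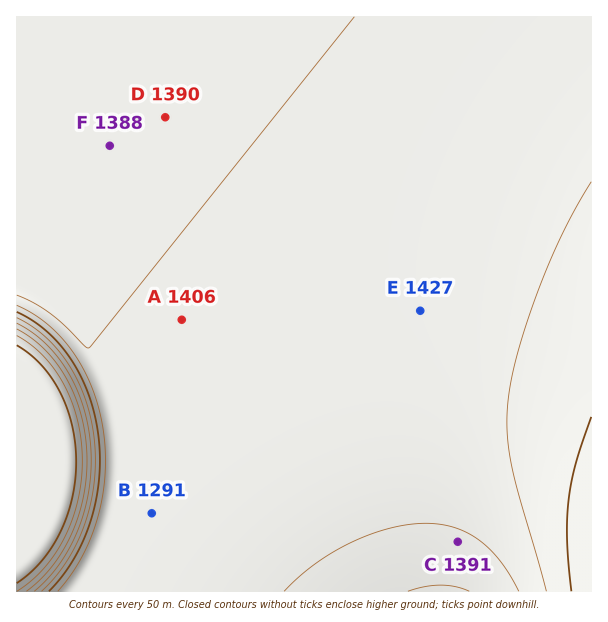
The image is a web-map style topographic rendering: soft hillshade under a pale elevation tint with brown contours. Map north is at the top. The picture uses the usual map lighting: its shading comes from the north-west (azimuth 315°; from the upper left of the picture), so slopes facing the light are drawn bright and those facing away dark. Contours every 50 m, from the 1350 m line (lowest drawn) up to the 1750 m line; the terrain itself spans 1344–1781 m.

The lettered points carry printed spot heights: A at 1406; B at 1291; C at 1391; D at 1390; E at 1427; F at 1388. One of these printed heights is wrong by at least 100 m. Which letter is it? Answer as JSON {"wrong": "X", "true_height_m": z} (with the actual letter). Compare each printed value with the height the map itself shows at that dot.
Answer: {"wrong": "B", "true_height_m": 1416}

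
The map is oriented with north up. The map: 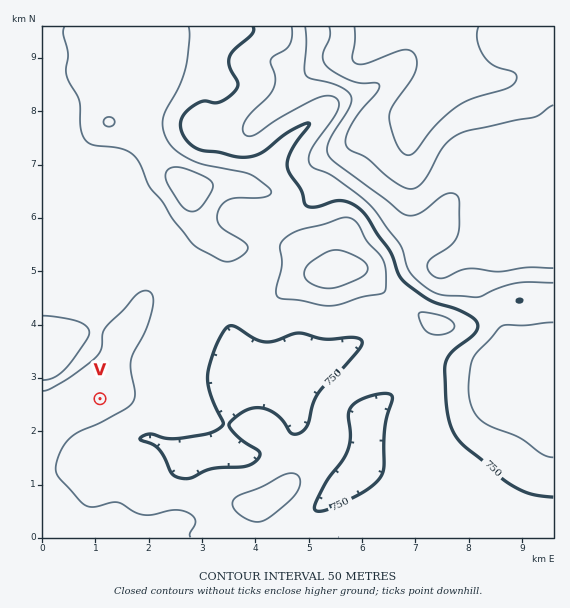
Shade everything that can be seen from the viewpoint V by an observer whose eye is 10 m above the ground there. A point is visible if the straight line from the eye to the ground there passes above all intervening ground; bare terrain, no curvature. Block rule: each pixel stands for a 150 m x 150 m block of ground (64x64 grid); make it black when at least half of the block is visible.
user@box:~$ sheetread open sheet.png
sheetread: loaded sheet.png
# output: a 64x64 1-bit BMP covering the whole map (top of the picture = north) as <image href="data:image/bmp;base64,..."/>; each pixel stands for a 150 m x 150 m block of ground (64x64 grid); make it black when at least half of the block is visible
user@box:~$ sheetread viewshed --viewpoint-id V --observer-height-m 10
<image width="64" height="64" href="data:image/bmp;base64,Qk0+AgAAAAAAAD4AAAAoAAAAQAAAAEAAAAABAAEAAAAAAAACAAATCwAAEwsAAAIAAAAAAAAA////AAAAAAA//wHwAAAP/x//AcAAAD//P///gAAA/9/////AAAH/j/////AAAf+D/////AAz/wD////+AD/+AP////8AP/wA/////wA//AD/////wDz4AP/////gPPAA//////A84AD8P///+DzAAPwP///4PMAA/AP///g/gAD+Af///H+AAP8Bx//8f4AA/4DH//9/gAD/gEf///+AAPwAP////4AA/gAf///wAAD/wB////gAAP/gH////AAA//B////+AAD/+H////+AAD/8/////8AAD///////wAAAAf////+AAAAB/////gAAAAD////4AAB4AH///+AAAD4Af///gAAADwB///4AAAAHgD//+AAAAAPAP//gAAAAA8A//+AAAAAD4D4f4AAAAAPgfAcAAAAAB/B4AAAAAAAP+PgAAAAAAP//+AAAAAAA///4AAAAAAD///wAAAAAAP8f5+AAAAAA/x/AAAAAAAD/vwAAAAAAAP/+AAAAAAAA//wAAAAAAAD//AAAAAAAAP/8AAAAAAAA//gAAAAAAAD//AAAAAAAAPg8AAAAAAAA+B4AAAAAAAD4HgAAAAAAAPgPAAAAAAAA/AMAAAAAAAD4AYAAAAAAAOAAgAAAAAAAwAAAAAAAAADMAAAAAAAAAPwAAAAAAAAA/AAAAAAAAAAAAAAAAAAAAA=="/>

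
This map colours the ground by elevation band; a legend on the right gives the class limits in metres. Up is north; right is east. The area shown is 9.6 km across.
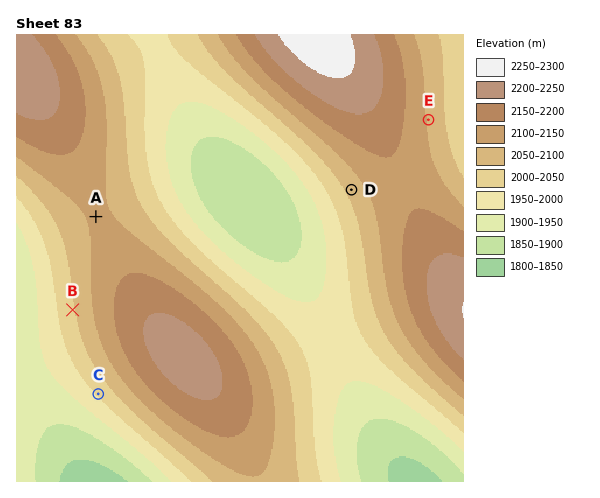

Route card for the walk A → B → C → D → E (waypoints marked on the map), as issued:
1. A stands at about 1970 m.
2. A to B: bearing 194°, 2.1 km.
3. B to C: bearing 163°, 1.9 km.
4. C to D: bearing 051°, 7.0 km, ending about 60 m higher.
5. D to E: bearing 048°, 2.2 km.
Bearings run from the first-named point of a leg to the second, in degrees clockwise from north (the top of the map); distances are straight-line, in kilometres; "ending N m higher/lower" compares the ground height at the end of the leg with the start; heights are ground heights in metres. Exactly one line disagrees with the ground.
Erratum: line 1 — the height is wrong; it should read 2100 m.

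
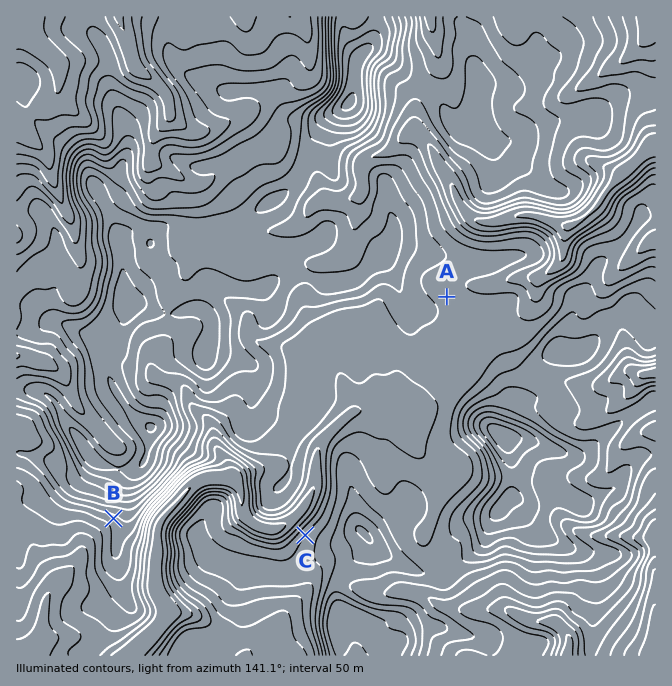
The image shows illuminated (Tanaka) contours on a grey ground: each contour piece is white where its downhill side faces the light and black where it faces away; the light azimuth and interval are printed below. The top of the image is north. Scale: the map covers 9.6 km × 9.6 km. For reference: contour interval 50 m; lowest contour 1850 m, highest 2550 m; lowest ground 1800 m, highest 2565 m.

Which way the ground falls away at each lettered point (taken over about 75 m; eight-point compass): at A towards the NE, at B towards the SW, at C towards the NW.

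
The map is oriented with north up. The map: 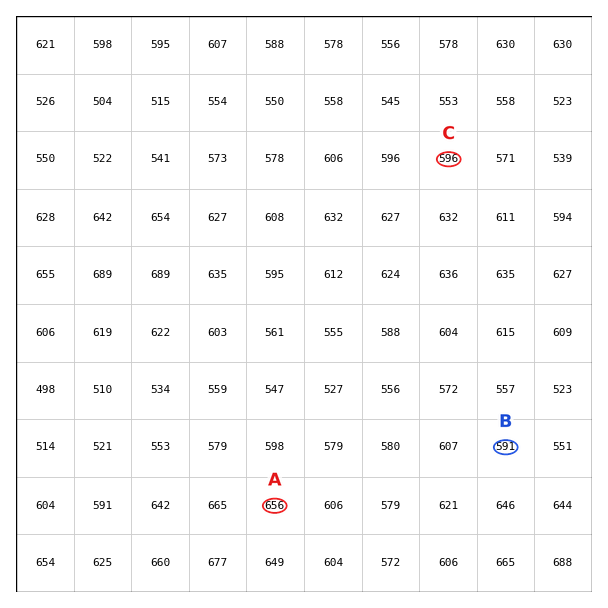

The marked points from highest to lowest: A C B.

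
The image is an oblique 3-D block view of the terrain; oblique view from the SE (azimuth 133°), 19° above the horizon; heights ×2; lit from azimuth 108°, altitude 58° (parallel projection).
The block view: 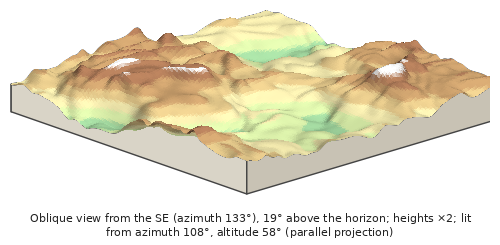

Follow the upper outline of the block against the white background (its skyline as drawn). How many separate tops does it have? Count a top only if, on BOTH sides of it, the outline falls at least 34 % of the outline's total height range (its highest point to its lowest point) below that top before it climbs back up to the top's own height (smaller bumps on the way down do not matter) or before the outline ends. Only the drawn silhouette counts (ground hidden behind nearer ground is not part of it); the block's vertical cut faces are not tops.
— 1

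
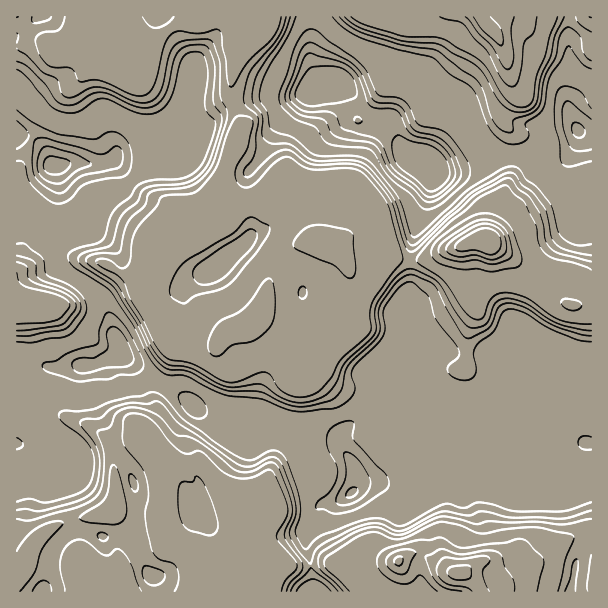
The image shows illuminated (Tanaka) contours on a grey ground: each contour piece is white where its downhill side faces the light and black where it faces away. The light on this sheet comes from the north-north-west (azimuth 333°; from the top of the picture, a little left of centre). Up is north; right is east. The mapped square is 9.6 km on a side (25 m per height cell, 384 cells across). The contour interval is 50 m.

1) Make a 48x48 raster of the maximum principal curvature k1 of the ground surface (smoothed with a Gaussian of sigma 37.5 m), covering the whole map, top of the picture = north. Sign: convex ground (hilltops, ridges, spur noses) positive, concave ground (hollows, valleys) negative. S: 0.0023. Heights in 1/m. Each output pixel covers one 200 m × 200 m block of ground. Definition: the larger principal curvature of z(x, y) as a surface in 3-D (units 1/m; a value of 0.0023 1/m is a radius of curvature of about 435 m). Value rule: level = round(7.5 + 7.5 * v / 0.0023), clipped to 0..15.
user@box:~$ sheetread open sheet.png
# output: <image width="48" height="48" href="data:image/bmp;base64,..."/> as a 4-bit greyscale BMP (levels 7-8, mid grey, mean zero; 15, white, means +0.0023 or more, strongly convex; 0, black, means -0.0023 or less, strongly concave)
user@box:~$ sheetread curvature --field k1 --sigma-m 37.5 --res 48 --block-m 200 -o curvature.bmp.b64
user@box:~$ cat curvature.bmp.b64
<image width="48" height="48" href="data:image/bmp;base64,Qk32BAAAAAAAAHYAAAAoAAAAMAAAADAAAAABAAQAAAAAAIAEAAATCwAAEwsAABAAAAAAAAAAAAAAABEREQAiIiIAMzMzAERERABVVVUAZmZmAHd3dwCIiIgAmZmZAKqqqgC7u7sAzMzMAN3d3QDu7u4A////ANdXqYicl3moiIiM1VaPyYiXi833moi6nMuZqYmcZXioiIiJ/bz8iJvnr/6nmYibiruJqKq6mqqYiIiI39/ZiN/pze/+l5qcaax4qrjJmqmZmIiL54zNqLz+rXadyqiMmZy4ioWnipqpiYibpYmL/vy9moqomrq82avtqaq4i5pneoidx4iInMVa/uyJu83L3Lmt7+u6mqh3eoeK+3mrqZd3nIeqh3h2eplneMzJirh3ioiK+YmXrJiHiYaoh3d3eIh3dm34fKiIqqqcyJrGWqmIiIiIiHeHeIiHd272i6mY3M3umInKqIqIiIiIiIiIeIiId2/Yqoiby4bPmInJaqmIh3eIeIiIiIiId2+pqauu2HaOmIqYi5iIh3eIeIeIiHiId62amsjsd4iIiIp6uYiIiIeIiIiIh4iIjfqanZupiHiIiIp3mIiIiIiIiIiIiIiL/prO67h6mIeIiIiYiIiHeIiIiIiHiIiJh3q8rLhIqId4m5ipiIiId4iIeIiIiIiIiIh4fJmJiZiM/uyqmIiId4iIh4iIiIiZvMuqmZd4v+urqay5iIeIiJqYiIiIiIl5lIm6qsiN6quqmIrmV3eIic2oiIiId4iKhqlWiv/7mHiZh4jdd3iIiHuHiIh4eIh4q82Ij8mIqHiId4ie+YiIeH13h4iIiJl5qMhYn5iIm7uIiIiI38h3eI6qh3iIis3tqKqX7YiIib25iIiIj5h4iIvtd3iu7aqt/pmK+piJiHnYiZiIn0eIiJzcRXz8uqzv+4ePuYebuofJl4mIj6d4eMutu+6qmbupmIbNiYiom7ipl4mIivdXWtiKzKiIiblXiJ76mZiGZ7qJiZh6mN2IvZh5eIiJrM6Yz/+5qJmYd4yoiHh9iJz/yqlcvZrO25iIvKqaqIm8l3fZmZvLd43N///v+4yXeJh3iGaKqIiK3JabisqZiJ92q8//6Zx1Z4iIh3iZqoiIi8iZmJiIiK52eqjOyKyHd4iJmIiam5mYiKqpiIiHiM2KqLyqiLqYiIm6uYiHm7qZiJqYiIiIifuuu4v8nMmYiJy4rKmI3t3tqbu4iIiIjtnaN7mu/JmIiMxmi7y6mIZr/JXKiby77omIZXuX32iImOkleYhrmHd236ecv9ze26VndoyYnIeZqt1neapbmId3n8qK6laIrKdndryHiIiaiJ6Zqrl8mIh3j8yZuYqpq7iZauqIm7isd3q8upqpiIiHbt+Gibp2mIi+7aiJ3Zi5VquYmIiImYiIa9/Yzb25uoWeqYiMy5m4d7iLuXZ5zJiJvNuK1lipnKfaiIh8rf6ni4iL62a/3KiIrslso2d4fO24iId5vNyIeneZns7qnKh3j8l553d2bqiIiIiI3L1pqGi6iqqIjKd3fumH6XdlroiHeJlp3Z94iLu6qYiIi7ZVfcynunmc+oh4Z5i4/I7Ji7q5iIiIislmrJvri4rLiHiZiMyI+XvHi5u6qIiIqczdqoi/mZqYmb7+3aiv6Inlarh3uYeZqJuqqYiPt5iK/9qYiHX/mYjavA=="/>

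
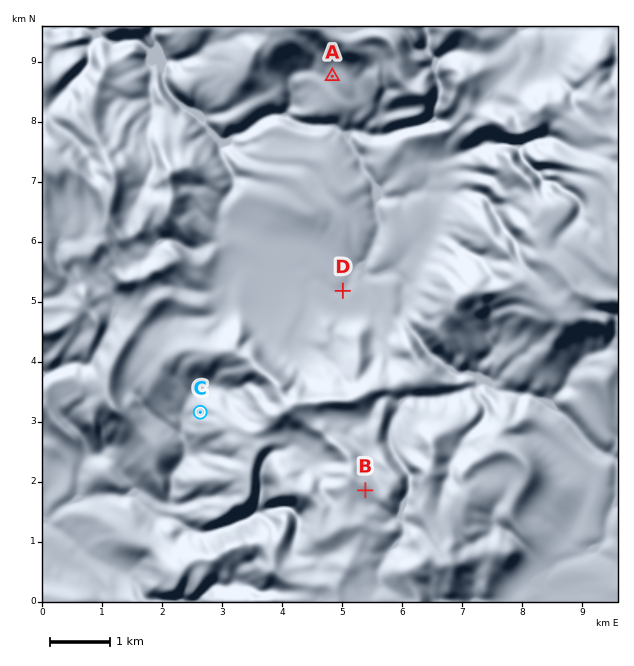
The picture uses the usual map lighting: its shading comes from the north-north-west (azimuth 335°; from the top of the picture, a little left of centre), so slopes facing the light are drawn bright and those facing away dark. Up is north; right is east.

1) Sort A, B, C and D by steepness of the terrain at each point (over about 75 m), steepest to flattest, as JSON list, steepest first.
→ ["C", "A", "B", "D"]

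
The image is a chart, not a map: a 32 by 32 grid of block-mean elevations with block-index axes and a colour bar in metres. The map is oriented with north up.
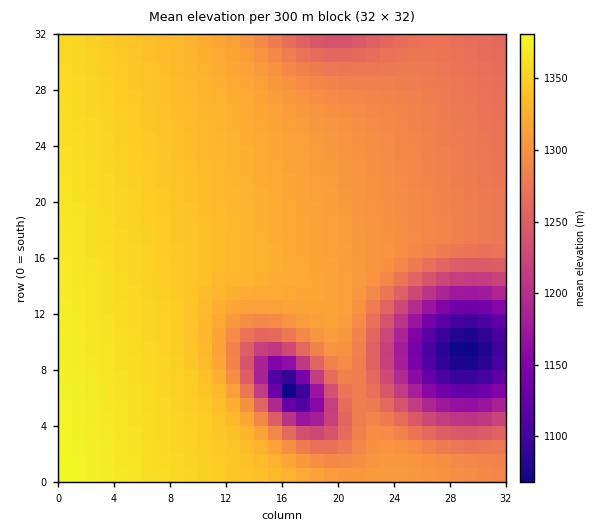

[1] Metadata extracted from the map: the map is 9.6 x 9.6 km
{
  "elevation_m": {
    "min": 1055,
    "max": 1385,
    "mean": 1300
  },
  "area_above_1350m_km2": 20.2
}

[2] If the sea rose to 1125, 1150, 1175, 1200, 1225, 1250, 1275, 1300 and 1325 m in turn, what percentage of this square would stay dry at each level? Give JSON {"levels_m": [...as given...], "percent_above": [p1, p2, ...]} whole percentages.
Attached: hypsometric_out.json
{"levels_m": [1125, 1150, 1175, 1200, 1225, 1250, 1275, 1300, 1325], "percent_above": [97, 95, 94, 92, 90, 87, 78, 60, 41]}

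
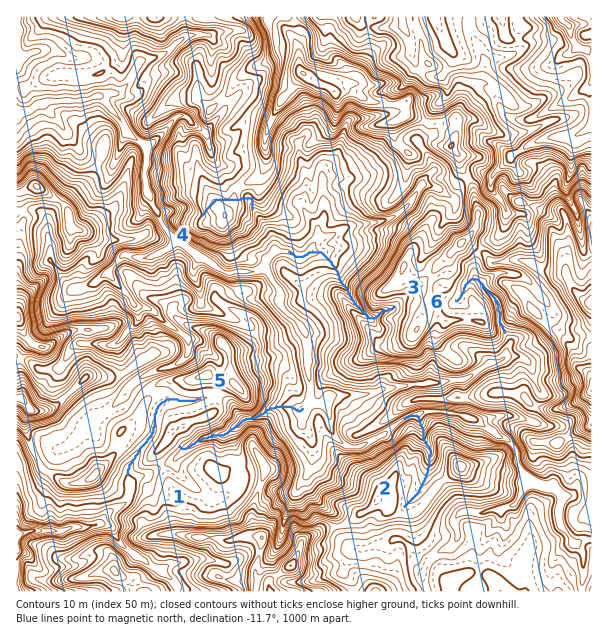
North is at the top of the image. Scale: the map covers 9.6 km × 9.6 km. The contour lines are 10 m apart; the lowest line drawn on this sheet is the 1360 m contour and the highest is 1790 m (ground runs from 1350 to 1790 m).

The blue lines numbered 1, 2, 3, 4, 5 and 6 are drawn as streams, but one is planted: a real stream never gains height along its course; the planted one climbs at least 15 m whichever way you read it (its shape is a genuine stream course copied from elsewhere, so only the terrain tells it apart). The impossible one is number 4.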